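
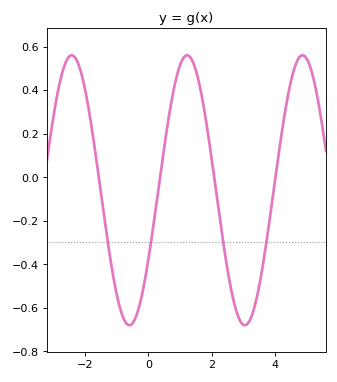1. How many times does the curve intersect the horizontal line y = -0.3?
4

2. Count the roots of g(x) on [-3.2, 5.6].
4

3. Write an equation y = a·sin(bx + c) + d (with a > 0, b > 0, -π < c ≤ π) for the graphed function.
y = 0.62sin(1.73x - 0.542) - 0.06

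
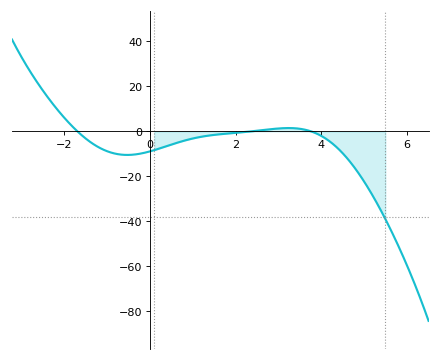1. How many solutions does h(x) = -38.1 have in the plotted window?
1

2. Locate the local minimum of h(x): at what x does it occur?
-0.6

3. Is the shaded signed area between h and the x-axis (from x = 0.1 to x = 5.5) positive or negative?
negative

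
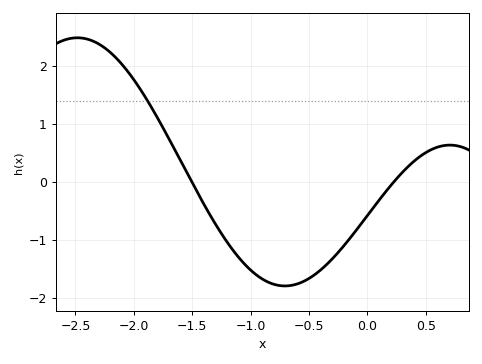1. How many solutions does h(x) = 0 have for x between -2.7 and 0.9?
2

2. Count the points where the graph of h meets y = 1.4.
1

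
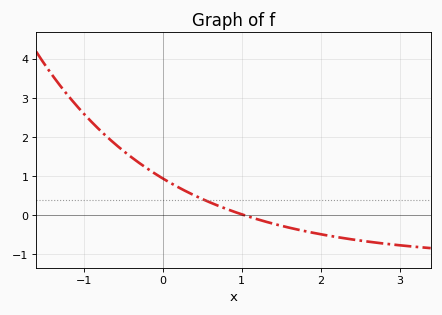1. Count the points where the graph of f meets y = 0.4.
1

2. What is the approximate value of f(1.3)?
-0.2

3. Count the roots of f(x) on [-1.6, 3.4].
1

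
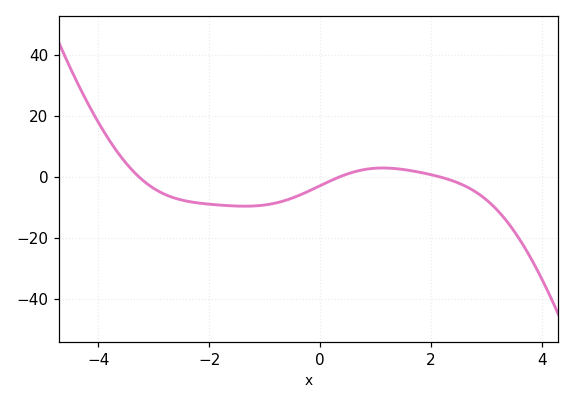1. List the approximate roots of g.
-3.2, 0.4, 2.2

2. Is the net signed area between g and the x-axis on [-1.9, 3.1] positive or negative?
negative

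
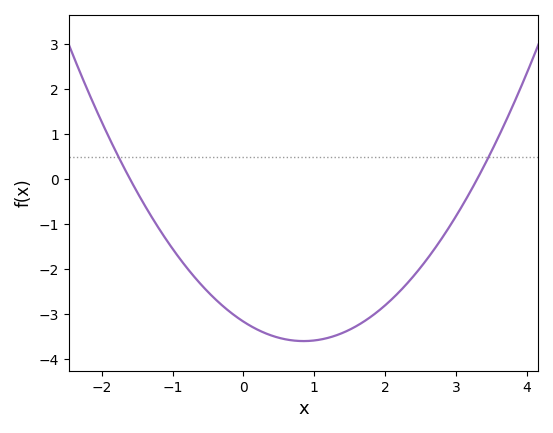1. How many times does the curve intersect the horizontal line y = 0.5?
2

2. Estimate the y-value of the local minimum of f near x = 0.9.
-3.6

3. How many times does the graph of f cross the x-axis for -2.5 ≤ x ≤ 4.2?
2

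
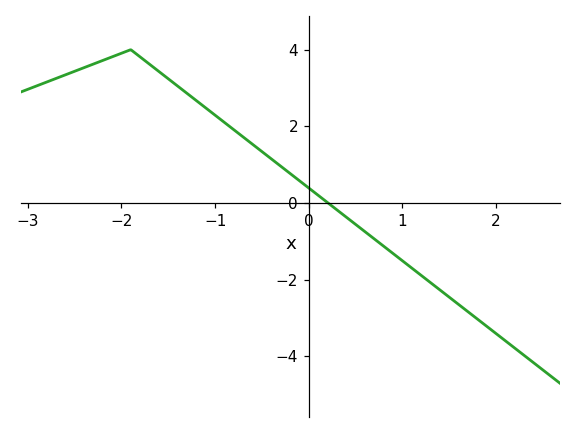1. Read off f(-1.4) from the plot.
3.05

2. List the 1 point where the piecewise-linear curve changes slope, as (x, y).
(-1.9, 4)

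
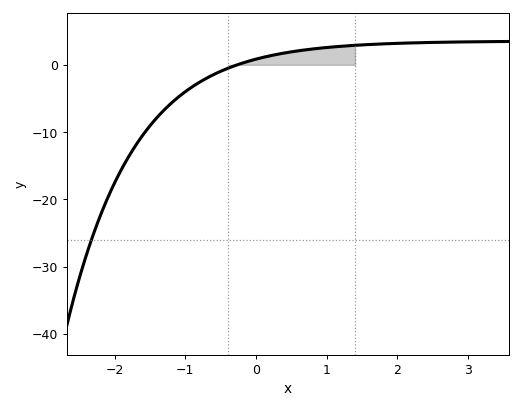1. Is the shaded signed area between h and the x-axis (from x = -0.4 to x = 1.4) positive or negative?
positive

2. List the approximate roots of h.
-0.3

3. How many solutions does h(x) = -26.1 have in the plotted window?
1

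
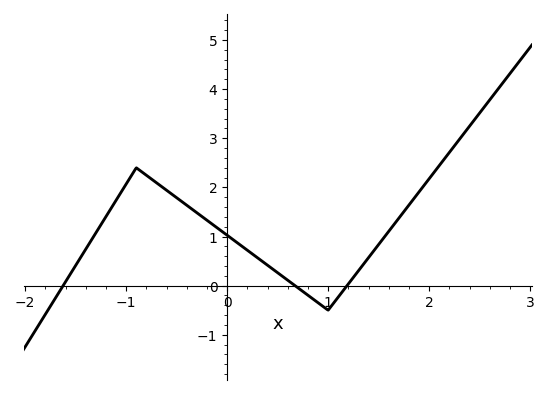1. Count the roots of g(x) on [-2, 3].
3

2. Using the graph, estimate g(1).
-0.5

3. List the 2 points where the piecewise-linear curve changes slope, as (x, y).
(-0.9, 2.4); (1, -0.5)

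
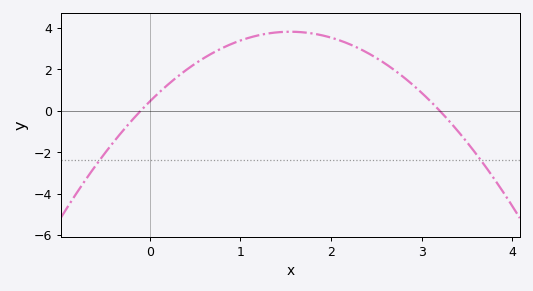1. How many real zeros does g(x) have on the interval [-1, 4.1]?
2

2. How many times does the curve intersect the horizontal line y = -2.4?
2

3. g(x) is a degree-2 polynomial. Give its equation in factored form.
y = -1.4(x + 0.1)(x - 3.2)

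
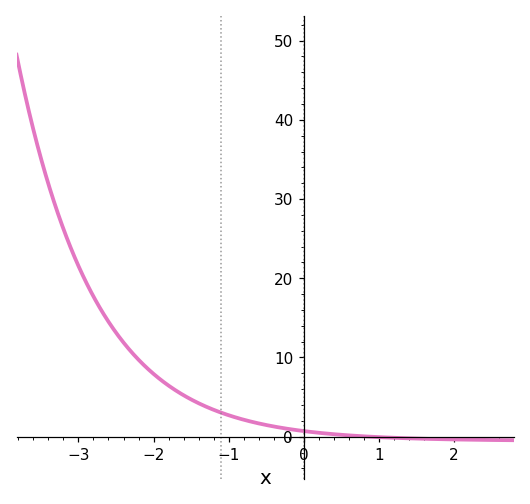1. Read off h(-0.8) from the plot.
2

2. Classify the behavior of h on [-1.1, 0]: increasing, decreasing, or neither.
decreasing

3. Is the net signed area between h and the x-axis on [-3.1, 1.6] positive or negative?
positive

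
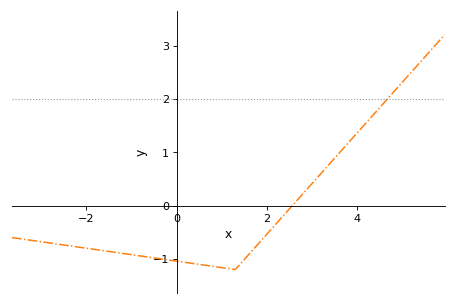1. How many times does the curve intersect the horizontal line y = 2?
1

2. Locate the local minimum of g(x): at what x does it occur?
1.3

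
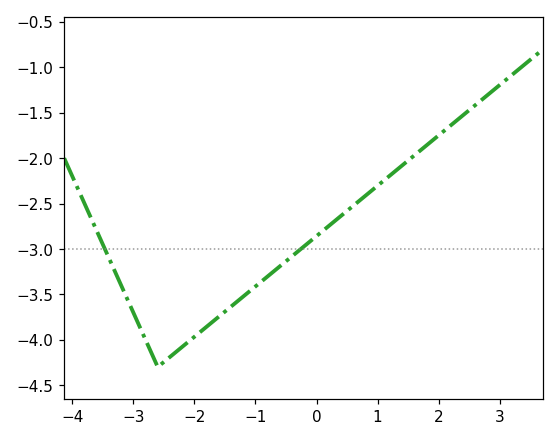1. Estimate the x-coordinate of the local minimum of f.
-2.6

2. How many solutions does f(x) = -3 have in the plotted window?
2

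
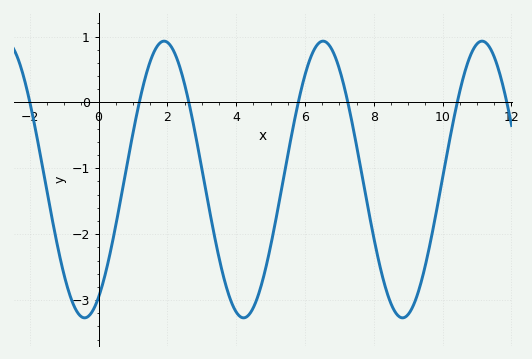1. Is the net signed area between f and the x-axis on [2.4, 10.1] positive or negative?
negative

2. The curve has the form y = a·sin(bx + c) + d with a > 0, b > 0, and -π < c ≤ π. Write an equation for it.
y = 2.1sin(1.36x - 1.02) - 1.17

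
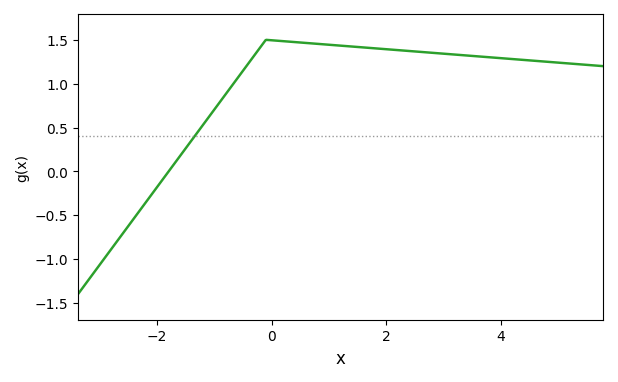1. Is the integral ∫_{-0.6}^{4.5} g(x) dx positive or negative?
positive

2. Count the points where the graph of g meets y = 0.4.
1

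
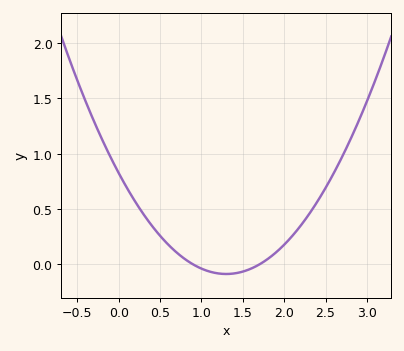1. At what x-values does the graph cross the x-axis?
0.9, 1.7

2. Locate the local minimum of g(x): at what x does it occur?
1.3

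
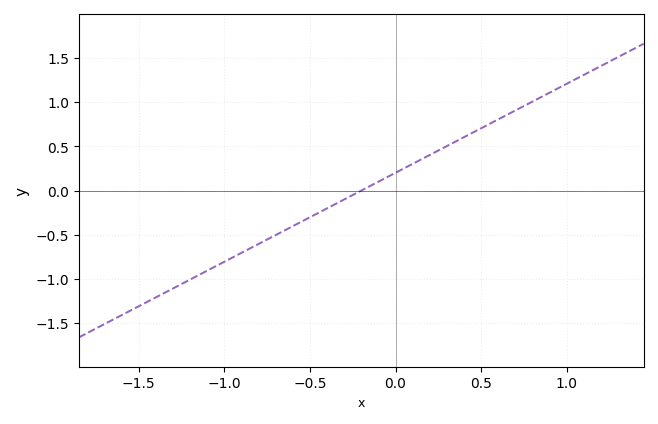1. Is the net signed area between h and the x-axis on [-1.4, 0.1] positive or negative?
negative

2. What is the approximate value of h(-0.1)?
0.1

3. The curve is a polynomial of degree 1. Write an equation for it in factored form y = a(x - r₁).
y = 1.01(x + 0.2)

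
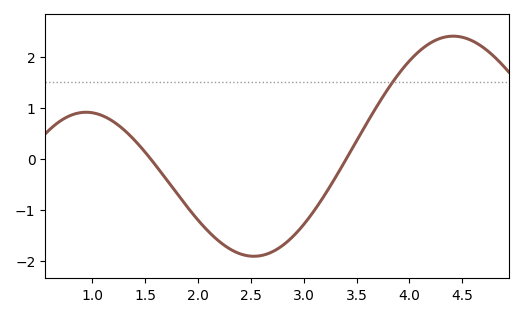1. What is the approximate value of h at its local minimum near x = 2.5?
-1.9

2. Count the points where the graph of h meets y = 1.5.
1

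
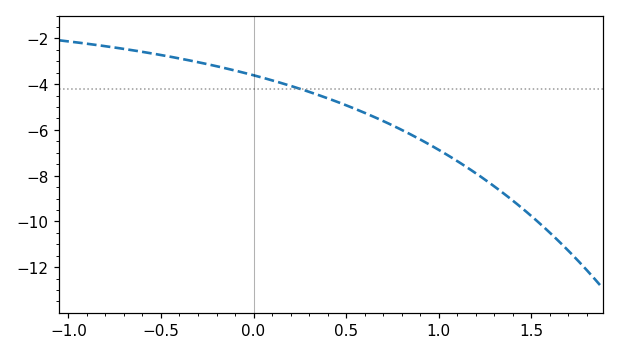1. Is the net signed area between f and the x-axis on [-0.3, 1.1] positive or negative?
negative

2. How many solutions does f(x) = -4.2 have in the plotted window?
1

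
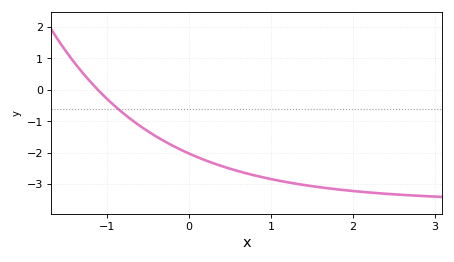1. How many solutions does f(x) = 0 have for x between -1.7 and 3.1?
1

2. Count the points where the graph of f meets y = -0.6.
1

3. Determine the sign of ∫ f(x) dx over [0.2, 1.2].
negative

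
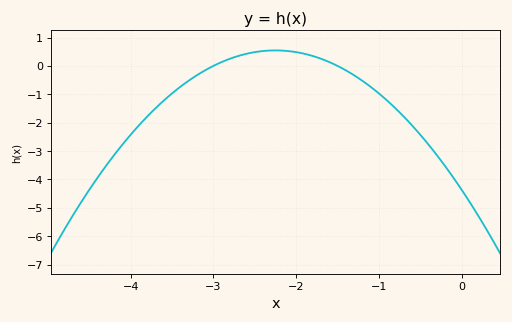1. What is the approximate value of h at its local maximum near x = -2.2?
0.5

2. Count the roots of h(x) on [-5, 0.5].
2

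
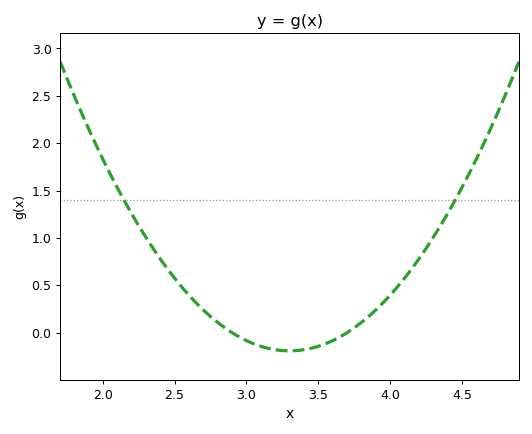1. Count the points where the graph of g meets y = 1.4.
2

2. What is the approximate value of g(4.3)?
1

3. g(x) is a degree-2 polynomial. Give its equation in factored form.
y = 1.2(x - 2.9)(x - 3.7)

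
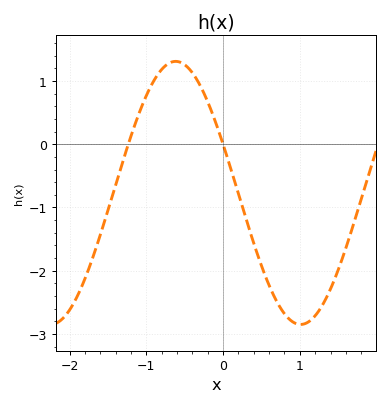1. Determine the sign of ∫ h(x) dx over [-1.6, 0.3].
positive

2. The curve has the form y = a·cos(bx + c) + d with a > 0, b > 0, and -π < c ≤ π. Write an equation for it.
y = 2.08cos(1.9x + 1.2) - 0.77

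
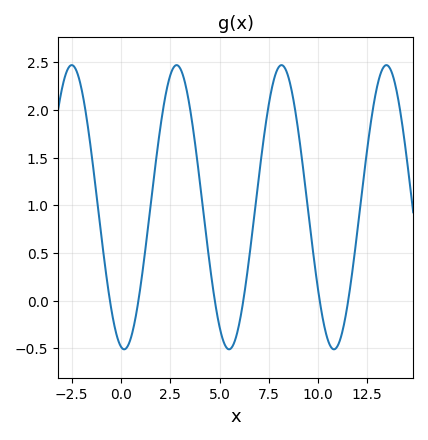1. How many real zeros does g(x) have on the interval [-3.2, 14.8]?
6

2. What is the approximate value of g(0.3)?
-0.49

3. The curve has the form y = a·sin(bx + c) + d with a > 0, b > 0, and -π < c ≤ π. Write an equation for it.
y = 1.49sin(1.18x - 1.76) + 0.98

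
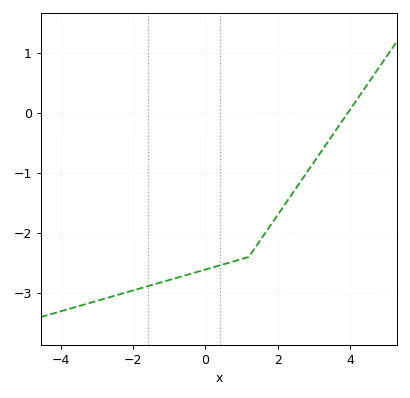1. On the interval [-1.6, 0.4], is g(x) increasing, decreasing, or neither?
increasing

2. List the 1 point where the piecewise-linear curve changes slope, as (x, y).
(1.2, -2.4)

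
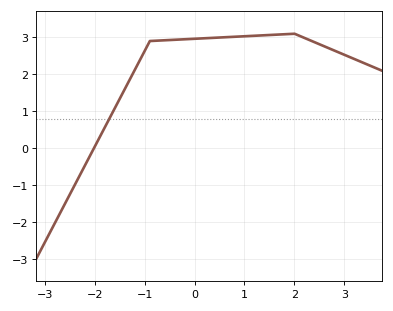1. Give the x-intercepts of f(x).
-2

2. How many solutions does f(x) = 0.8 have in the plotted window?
1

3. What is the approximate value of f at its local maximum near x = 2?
3.1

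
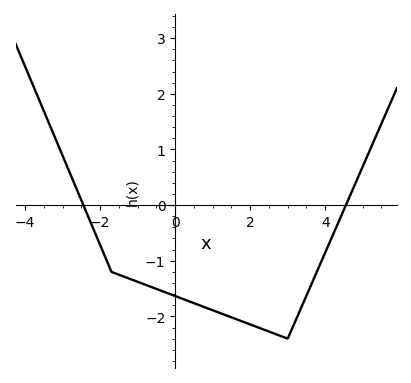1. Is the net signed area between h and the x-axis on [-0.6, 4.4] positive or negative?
negative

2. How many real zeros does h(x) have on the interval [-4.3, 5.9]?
2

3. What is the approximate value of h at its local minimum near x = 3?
-2.4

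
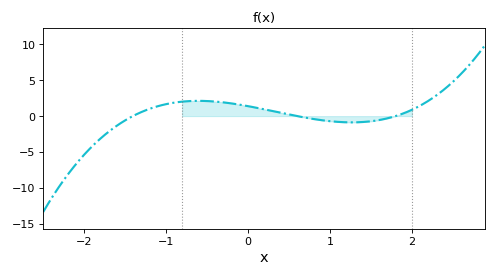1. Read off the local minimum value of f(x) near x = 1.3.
-1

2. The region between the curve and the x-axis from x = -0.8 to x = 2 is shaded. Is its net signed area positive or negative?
positive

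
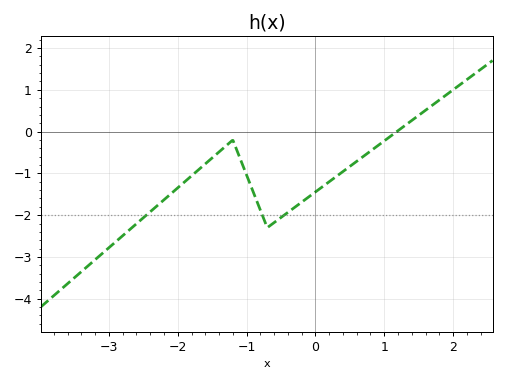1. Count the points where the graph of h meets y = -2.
3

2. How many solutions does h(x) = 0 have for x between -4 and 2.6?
1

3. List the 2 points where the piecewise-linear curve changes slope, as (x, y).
(-1.2, -0.2); (-0.7, -2.3)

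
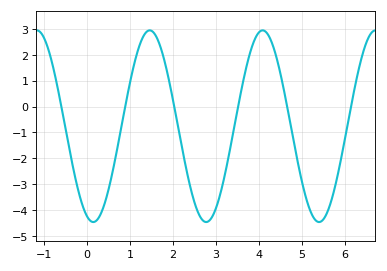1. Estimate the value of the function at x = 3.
-3.9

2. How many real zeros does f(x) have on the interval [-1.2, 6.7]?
6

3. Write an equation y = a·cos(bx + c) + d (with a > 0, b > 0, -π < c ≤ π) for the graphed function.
y = 3.7cos(2.4x + 2.8) - 0.76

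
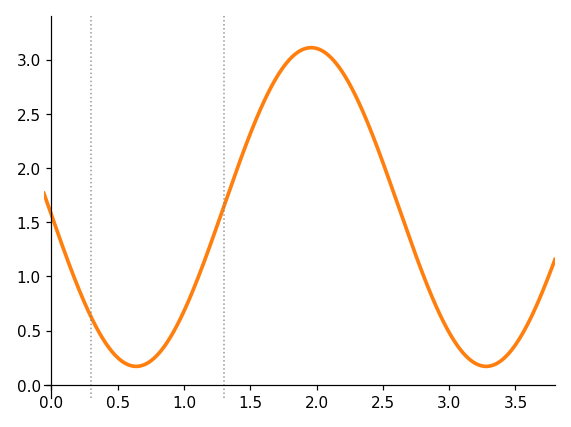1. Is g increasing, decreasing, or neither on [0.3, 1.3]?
neither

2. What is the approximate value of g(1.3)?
1.65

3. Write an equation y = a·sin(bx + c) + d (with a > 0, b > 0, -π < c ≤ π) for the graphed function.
y = 1.47sin(2.4x - 3.1) + 1.64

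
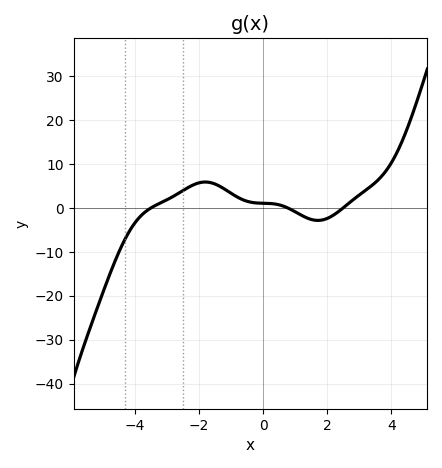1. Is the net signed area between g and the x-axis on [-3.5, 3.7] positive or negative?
positive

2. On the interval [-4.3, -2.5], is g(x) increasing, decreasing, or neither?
increasing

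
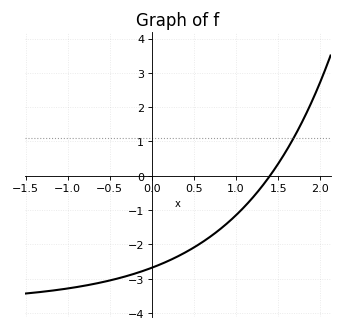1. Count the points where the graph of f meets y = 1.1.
1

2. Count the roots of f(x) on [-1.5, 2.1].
1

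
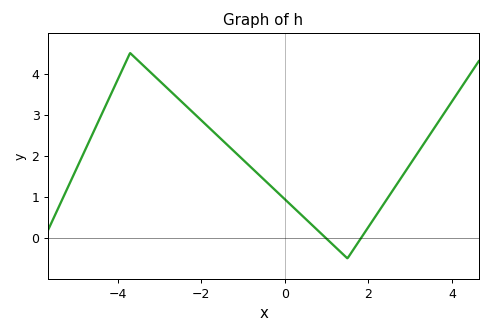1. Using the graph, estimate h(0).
0.942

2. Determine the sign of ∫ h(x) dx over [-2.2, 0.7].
positive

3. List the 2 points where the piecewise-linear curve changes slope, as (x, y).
(-3.7, 4.5); (1.5, -0.5)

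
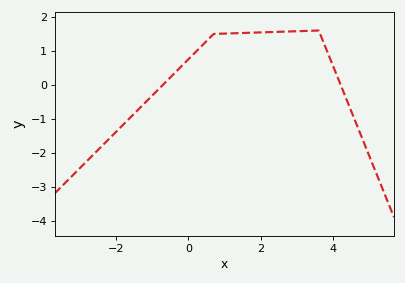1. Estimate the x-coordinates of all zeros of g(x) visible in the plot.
-0.6, 4.2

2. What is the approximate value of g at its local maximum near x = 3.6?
1.6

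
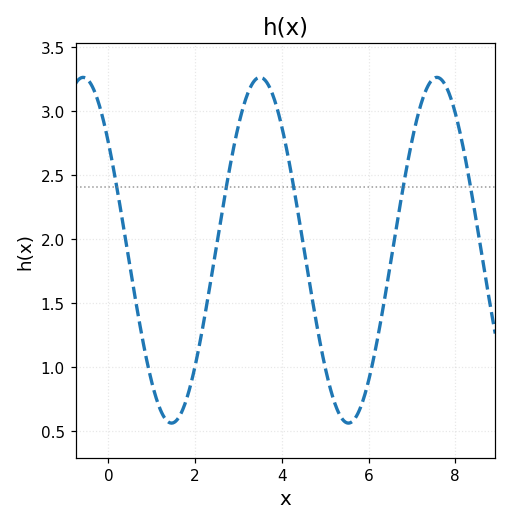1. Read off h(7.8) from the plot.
3.18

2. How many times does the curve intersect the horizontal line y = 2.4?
5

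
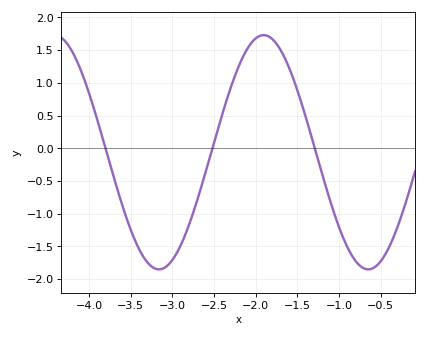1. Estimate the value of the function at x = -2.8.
-1.17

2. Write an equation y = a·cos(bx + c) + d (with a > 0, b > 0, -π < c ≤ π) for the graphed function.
y = 1.79cos(2.5x - 1.52) - 0.06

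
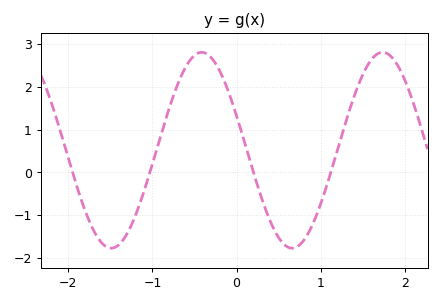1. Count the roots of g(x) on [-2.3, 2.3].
4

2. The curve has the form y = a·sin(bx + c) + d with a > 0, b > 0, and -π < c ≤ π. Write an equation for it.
y = 2.29sin(2.9x + 2.8) + 0.52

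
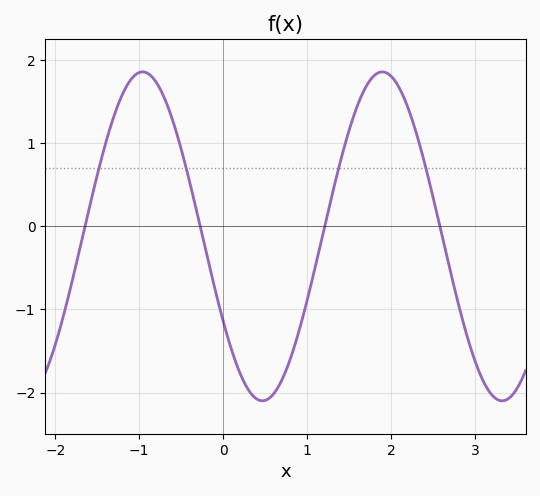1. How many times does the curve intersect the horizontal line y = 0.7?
4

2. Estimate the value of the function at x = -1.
1.9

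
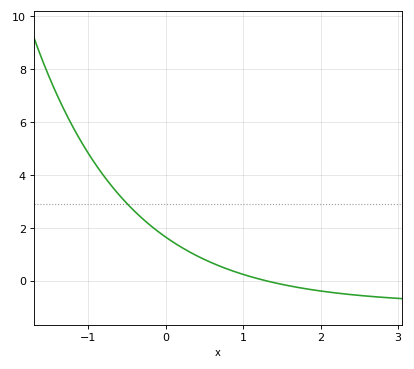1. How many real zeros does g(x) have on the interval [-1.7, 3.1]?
1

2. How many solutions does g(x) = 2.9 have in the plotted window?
1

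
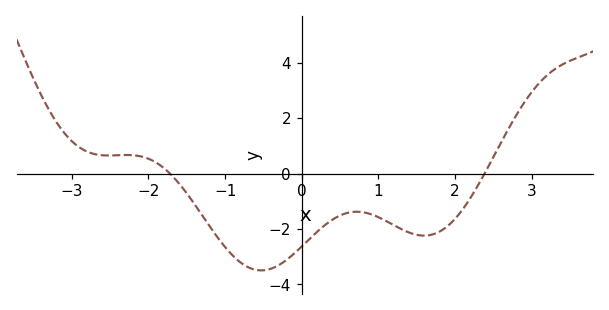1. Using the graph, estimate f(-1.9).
0.4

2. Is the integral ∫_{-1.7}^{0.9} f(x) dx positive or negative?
negative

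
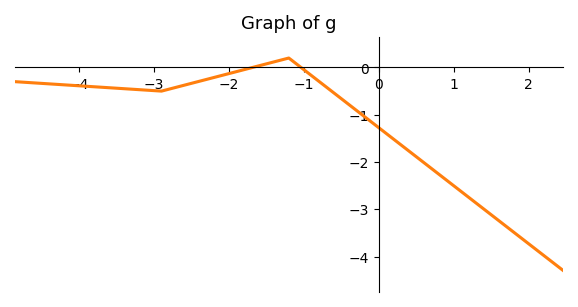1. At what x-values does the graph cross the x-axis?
-1.7, -1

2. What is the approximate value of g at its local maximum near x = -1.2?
0.2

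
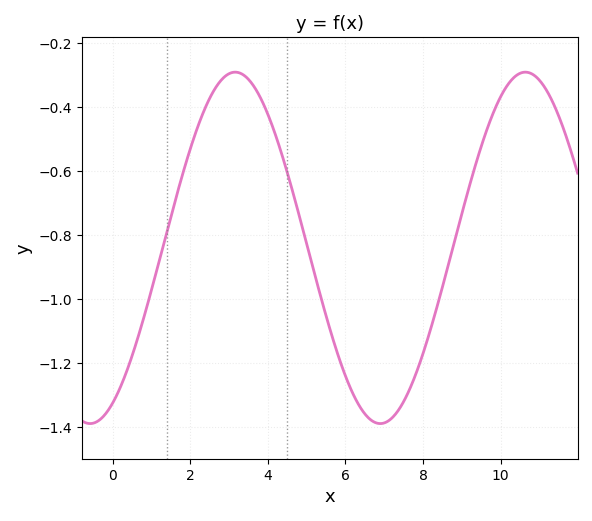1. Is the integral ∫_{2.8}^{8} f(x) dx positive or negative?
negative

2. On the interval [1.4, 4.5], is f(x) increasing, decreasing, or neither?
neither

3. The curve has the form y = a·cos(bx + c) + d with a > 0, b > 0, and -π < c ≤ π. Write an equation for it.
y = 0.55cos(0.84x - 2.65) - 0.84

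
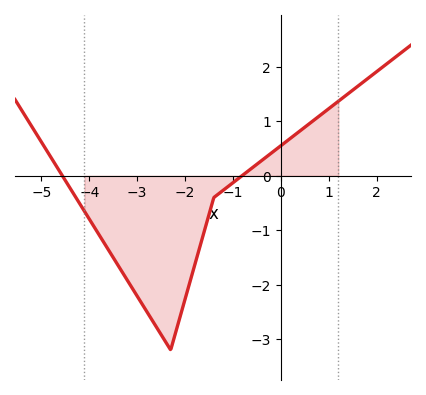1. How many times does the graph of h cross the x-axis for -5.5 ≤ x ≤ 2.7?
2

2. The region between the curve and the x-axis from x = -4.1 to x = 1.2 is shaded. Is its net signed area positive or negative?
negative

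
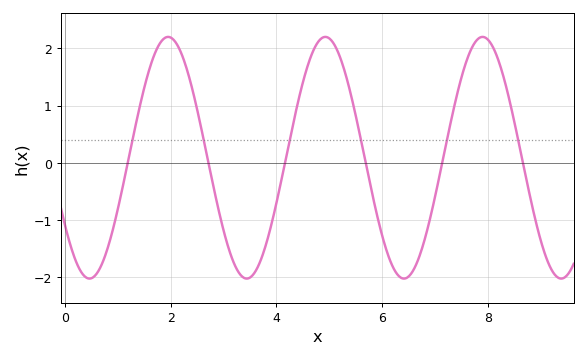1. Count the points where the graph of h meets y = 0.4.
6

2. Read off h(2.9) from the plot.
-0.8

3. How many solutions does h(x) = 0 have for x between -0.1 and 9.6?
6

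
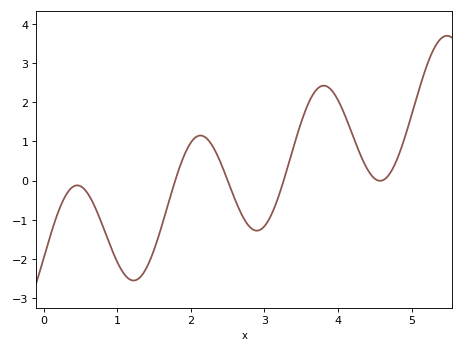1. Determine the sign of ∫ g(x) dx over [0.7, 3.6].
negative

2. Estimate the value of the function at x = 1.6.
-1.2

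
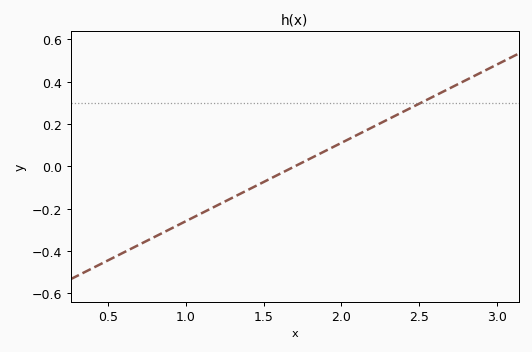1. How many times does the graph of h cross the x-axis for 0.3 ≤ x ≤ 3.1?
1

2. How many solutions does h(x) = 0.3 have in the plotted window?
1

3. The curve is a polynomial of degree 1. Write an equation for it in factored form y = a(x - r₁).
y = 0.37(x - 1.7)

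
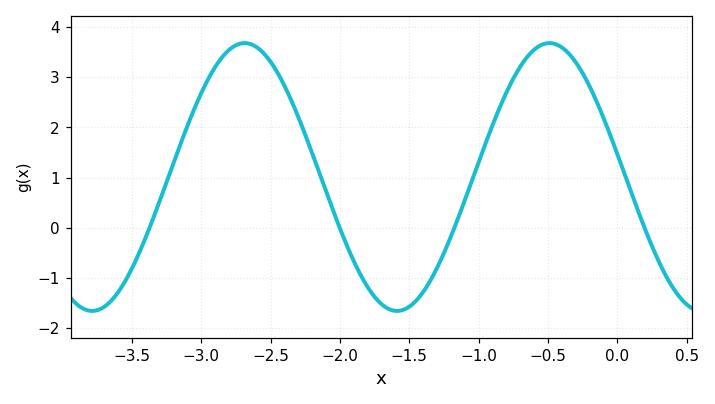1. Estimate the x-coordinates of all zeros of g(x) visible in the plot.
-3.4, -2, -1.2, 0.2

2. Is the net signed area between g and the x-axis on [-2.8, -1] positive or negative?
positive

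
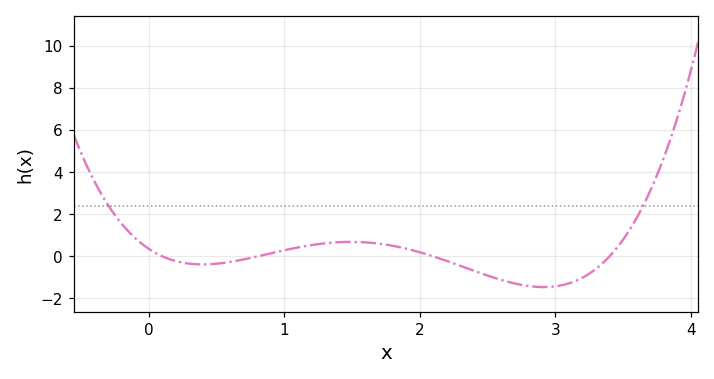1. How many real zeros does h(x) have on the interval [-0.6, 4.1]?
4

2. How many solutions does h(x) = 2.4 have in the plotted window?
2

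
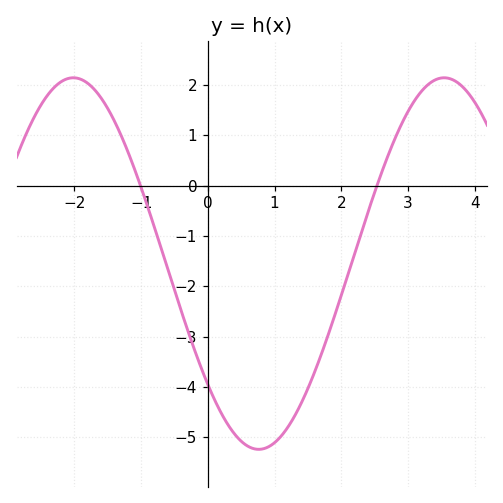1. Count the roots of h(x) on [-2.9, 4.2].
2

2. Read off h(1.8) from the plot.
-3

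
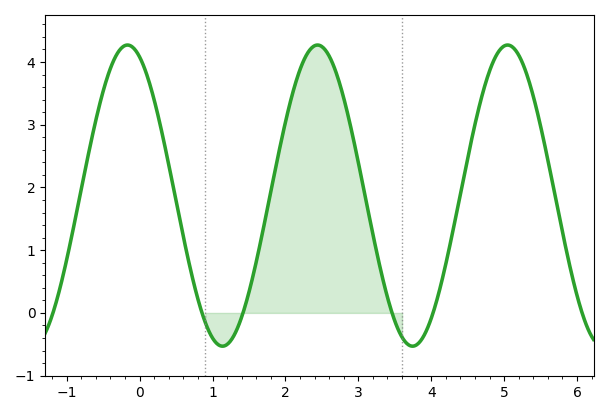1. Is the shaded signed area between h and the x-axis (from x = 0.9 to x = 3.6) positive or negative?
positive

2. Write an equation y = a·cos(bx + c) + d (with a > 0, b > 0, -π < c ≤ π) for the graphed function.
y = 2.4cos(2.41x + 0.402) + 1.87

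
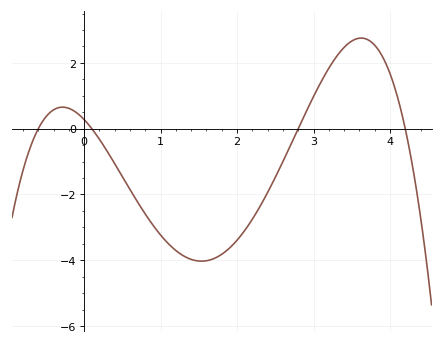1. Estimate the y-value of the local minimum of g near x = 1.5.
-4.03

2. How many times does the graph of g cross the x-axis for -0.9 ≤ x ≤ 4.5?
4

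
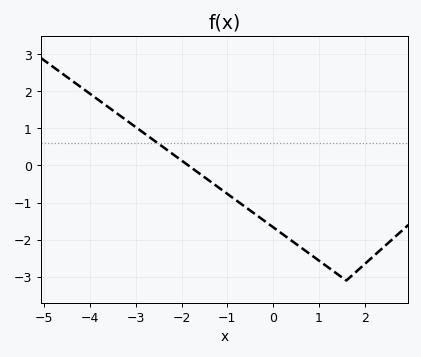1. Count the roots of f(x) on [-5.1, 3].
1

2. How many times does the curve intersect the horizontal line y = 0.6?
1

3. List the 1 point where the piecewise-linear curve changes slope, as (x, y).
(1.6, -3.1)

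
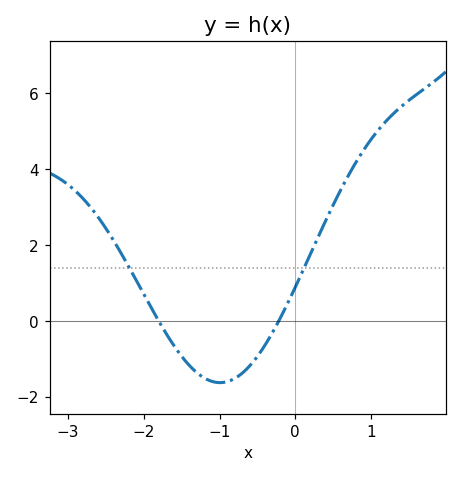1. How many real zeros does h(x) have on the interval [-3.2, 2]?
2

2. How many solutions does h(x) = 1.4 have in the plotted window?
2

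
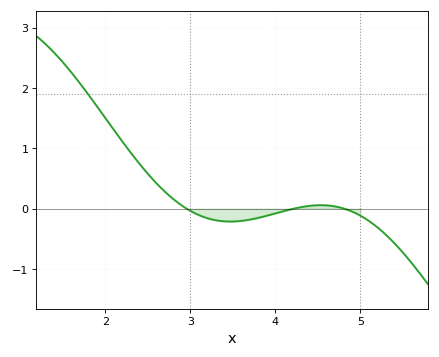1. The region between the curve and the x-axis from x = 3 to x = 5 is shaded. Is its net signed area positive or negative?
negative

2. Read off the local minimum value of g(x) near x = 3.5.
-0.216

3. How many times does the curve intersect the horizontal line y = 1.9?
1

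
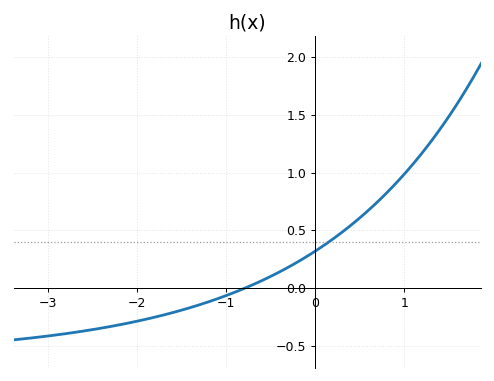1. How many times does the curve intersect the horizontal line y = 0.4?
1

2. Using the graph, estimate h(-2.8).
-0.4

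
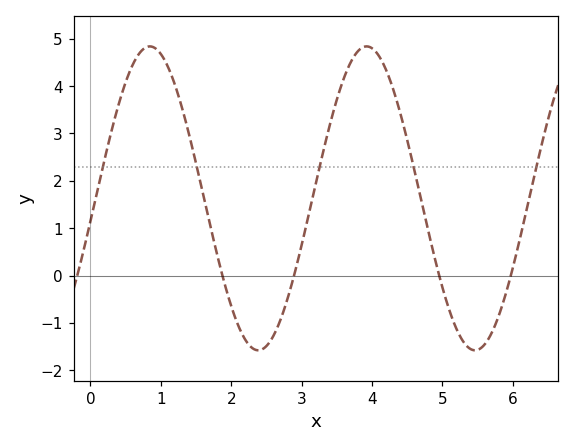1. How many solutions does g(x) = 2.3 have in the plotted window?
5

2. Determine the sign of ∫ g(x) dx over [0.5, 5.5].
positive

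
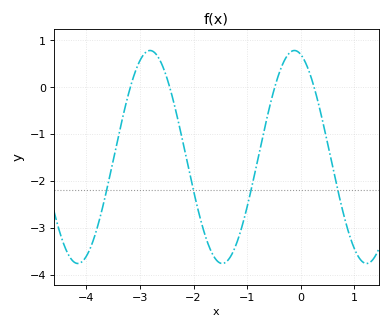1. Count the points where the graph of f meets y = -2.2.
4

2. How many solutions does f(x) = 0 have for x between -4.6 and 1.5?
4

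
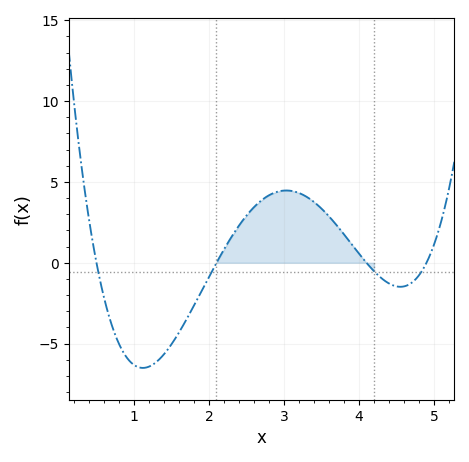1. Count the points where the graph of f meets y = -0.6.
4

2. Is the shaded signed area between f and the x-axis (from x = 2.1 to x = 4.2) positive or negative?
positive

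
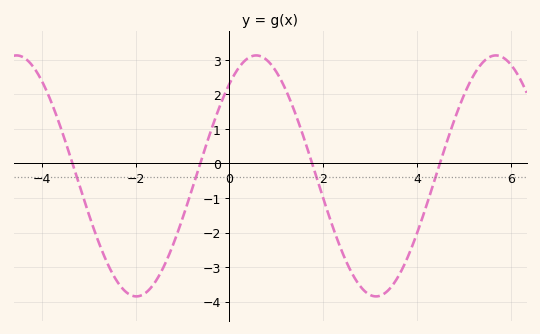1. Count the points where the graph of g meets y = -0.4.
4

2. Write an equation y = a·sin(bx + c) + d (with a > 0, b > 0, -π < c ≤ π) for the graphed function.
y = 3.49sin(1.2x + 0.87) - 0.36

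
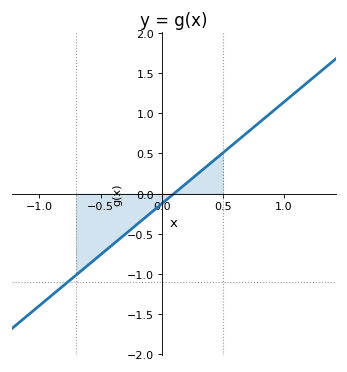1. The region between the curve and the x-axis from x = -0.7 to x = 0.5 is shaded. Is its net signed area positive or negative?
negative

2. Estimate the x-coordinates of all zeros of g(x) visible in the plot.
0.1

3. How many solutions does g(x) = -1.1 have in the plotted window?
1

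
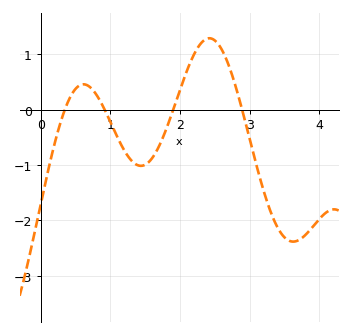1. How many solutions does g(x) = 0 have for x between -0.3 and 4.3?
4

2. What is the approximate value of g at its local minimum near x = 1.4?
-1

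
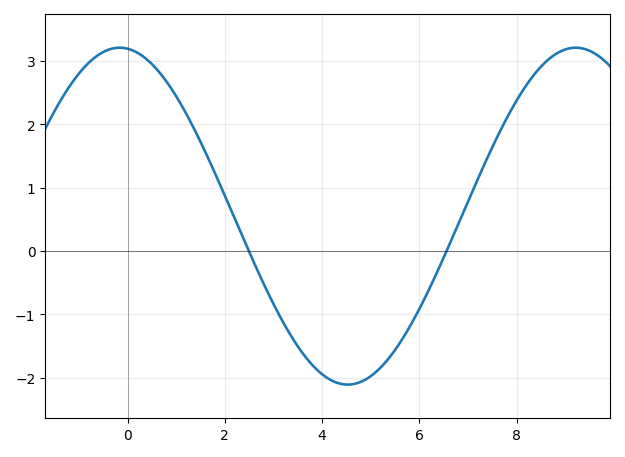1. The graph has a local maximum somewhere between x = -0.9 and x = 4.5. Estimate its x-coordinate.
-0.2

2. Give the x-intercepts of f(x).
2.4, 6.6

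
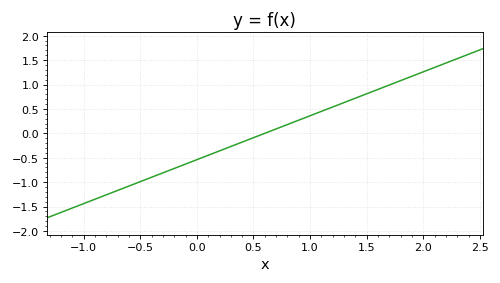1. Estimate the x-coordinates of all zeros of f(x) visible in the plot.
0.6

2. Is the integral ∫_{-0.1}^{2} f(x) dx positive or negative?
positive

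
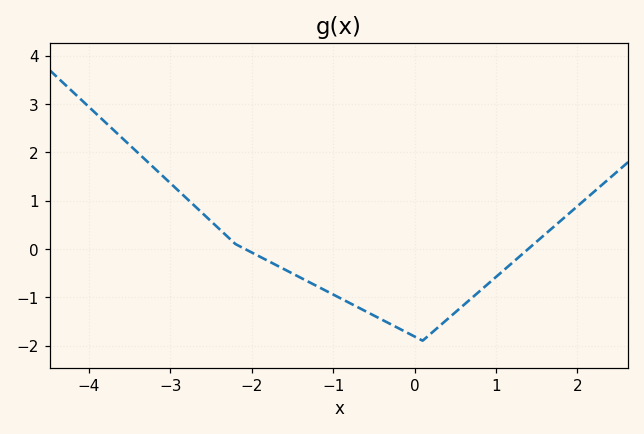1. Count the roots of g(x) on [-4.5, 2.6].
2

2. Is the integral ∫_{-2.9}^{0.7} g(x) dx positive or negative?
negative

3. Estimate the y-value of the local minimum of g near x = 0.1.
-1.9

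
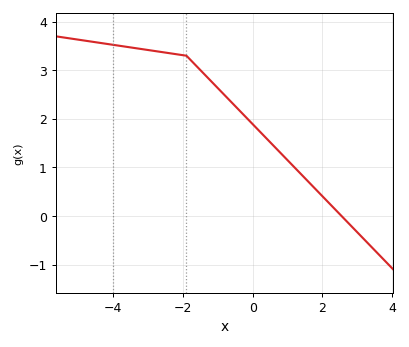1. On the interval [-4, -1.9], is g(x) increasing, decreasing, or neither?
decreasing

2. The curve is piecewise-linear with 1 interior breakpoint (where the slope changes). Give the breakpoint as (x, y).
(-1.9, 3.3)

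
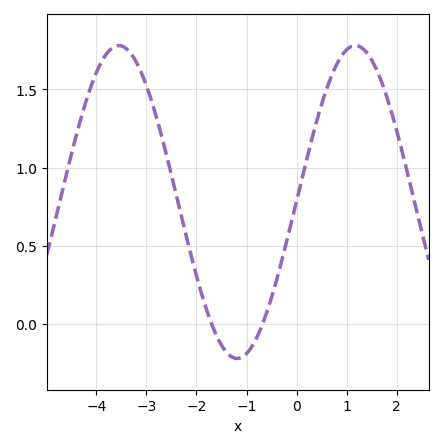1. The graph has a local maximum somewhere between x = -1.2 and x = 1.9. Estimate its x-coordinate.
1.2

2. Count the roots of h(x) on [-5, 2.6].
2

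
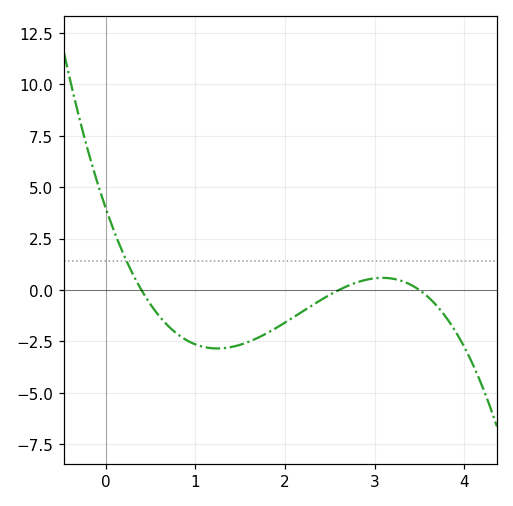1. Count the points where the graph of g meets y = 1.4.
1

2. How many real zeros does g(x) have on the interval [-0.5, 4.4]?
3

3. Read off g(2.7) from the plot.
0.202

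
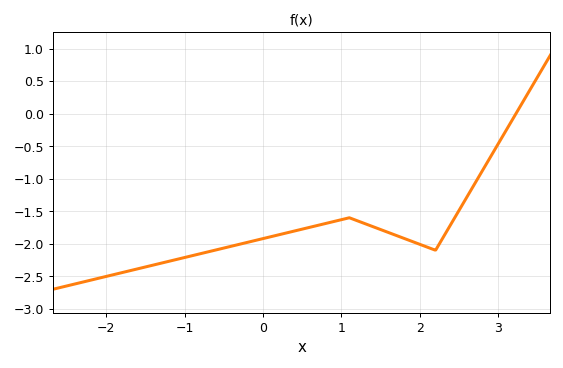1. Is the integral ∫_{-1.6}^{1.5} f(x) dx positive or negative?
negative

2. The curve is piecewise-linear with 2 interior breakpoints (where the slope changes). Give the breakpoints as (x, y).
(1.1, -1.6); (2.2, -2.1)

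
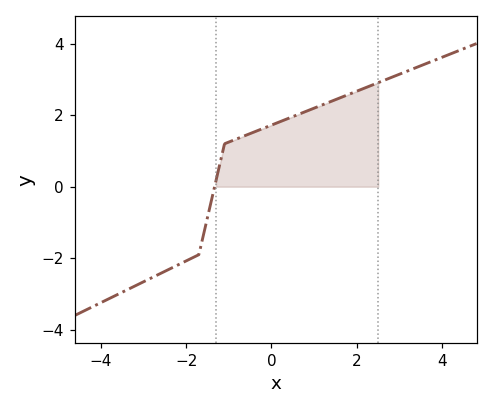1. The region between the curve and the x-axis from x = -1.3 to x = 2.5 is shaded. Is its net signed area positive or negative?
positive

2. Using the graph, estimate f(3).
3.2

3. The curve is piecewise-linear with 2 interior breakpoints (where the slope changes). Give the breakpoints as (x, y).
(-1.7, -1.9); (-1.1, 1.2)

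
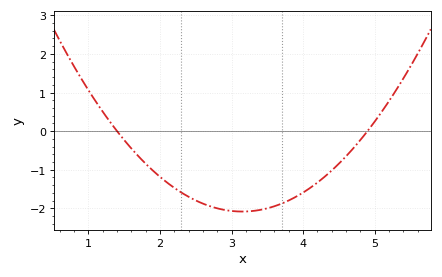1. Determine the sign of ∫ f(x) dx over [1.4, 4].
negative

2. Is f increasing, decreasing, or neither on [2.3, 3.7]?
neither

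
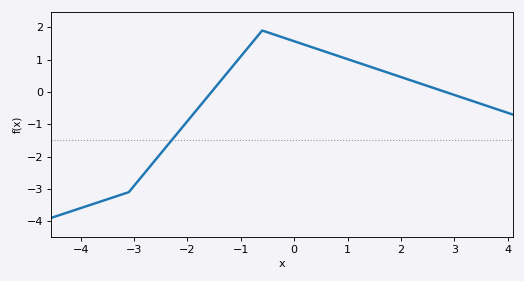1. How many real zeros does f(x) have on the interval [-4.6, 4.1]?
2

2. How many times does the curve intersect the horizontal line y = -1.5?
1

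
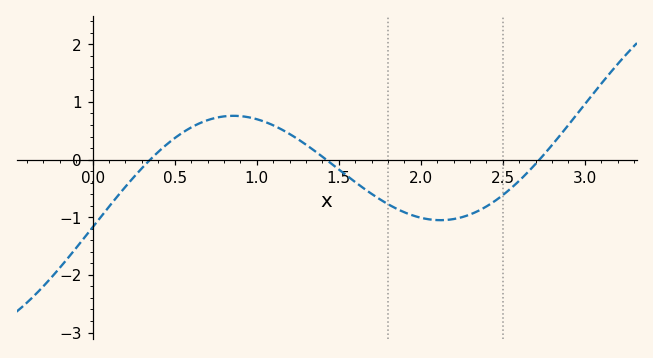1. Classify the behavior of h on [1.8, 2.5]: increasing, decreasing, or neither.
neither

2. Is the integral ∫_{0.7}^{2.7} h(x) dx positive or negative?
negative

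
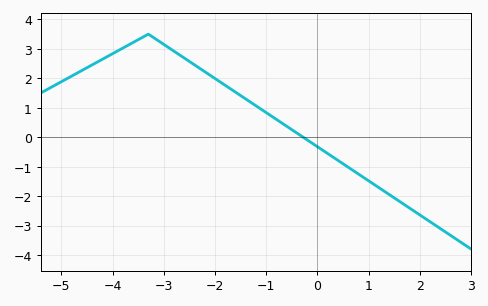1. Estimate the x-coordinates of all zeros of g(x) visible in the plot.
-0.275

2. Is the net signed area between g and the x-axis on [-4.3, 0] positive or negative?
positive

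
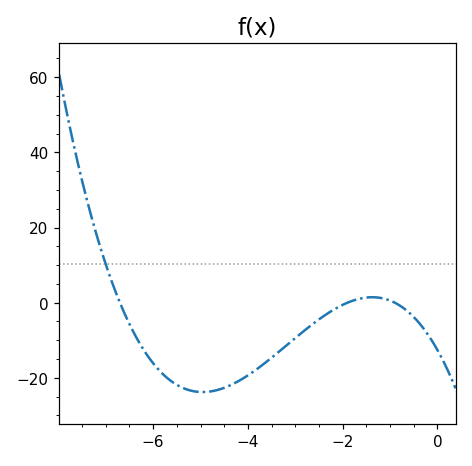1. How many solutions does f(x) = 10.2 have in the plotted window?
1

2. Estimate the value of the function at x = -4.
-19.3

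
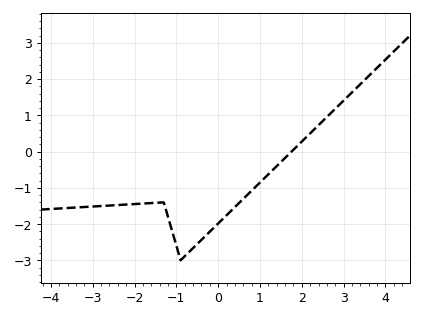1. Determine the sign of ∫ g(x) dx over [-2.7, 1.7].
negative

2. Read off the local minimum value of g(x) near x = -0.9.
-3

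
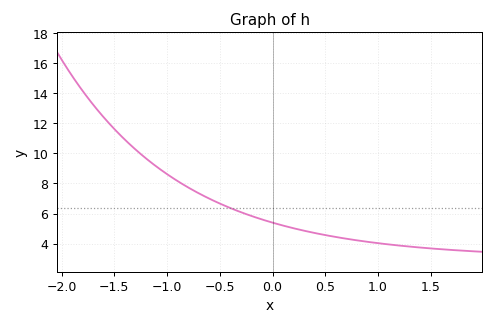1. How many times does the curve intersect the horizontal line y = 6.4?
1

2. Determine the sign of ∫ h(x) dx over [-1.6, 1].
positive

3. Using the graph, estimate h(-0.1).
5.6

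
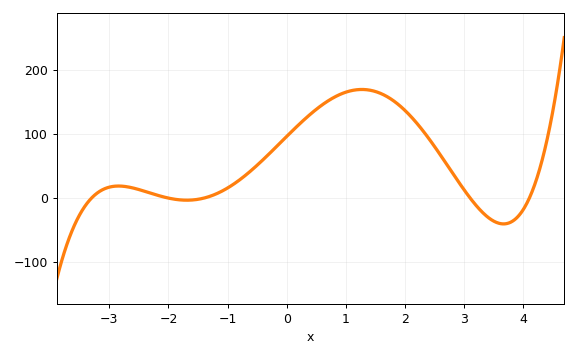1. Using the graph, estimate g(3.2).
-10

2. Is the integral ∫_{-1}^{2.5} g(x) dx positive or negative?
positive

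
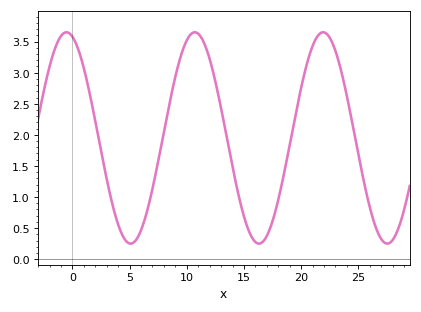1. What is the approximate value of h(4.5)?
0.343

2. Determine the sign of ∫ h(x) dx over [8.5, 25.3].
positive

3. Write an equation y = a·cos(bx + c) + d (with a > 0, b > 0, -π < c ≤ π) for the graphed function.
y = 1.7cos(0.56x + 0.29) + 1.95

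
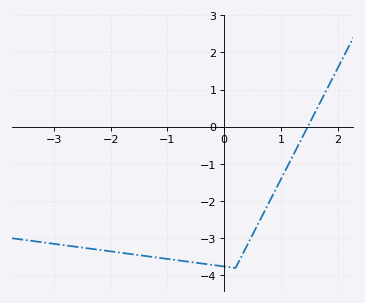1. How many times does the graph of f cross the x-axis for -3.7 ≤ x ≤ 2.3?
1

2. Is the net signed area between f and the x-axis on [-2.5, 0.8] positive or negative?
negative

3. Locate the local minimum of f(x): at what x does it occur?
0.2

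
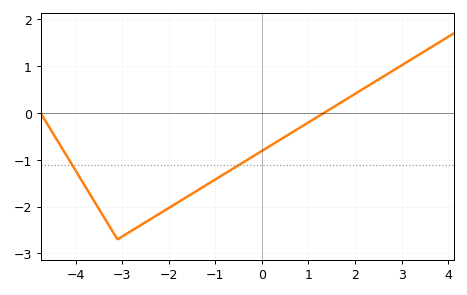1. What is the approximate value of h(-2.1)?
-2.1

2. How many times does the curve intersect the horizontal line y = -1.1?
2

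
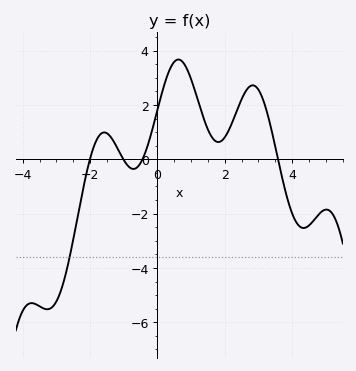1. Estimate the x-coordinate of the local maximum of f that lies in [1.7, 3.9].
2.83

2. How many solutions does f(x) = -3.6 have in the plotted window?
1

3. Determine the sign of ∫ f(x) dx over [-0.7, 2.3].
positive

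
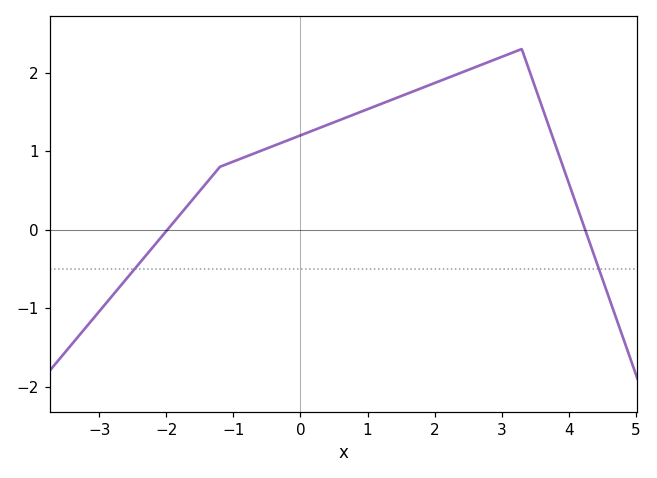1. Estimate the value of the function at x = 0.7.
1.43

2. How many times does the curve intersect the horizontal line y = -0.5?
2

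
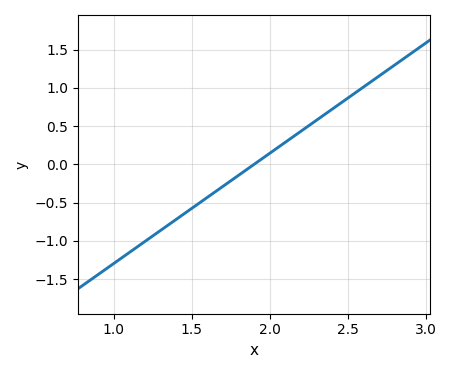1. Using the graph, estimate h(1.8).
-0.15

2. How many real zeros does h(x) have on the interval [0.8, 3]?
1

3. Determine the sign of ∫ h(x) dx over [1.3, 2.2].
negative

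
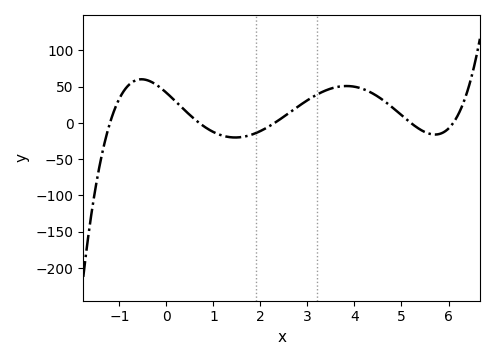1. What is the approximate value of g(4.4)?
40.2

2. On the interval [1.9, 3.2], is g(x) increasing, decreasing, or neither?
increasing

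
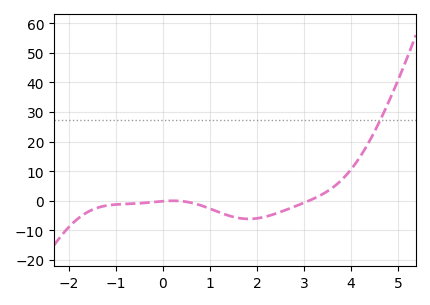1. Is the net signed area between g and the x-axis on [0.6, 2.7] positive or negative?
negative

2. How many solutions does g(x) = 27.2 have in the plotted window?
1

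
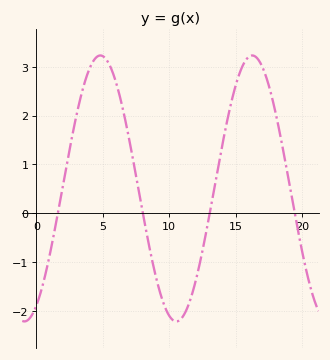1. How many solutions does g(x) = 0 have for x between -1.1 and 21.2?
4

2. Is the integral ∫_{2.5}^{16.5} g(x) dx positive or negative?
positive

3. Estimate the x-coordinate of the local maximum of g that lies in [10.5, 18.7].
16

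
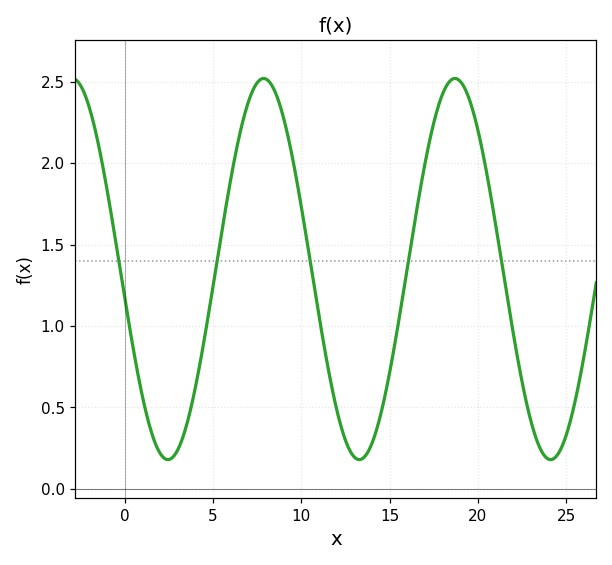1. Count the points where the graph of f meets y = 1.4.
5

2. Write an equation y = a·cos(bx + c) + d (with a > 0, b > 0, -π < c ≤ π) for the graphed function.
y = 1.17cos(0.58x + 1.72) + 1.35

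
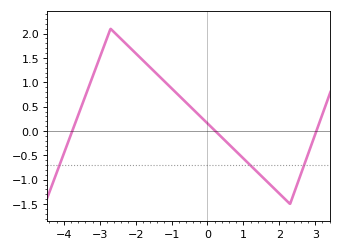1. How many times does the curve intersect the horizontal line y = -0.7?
3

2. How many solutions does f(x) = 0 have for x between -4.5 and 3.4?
3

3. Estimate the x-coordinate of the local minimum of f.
2.2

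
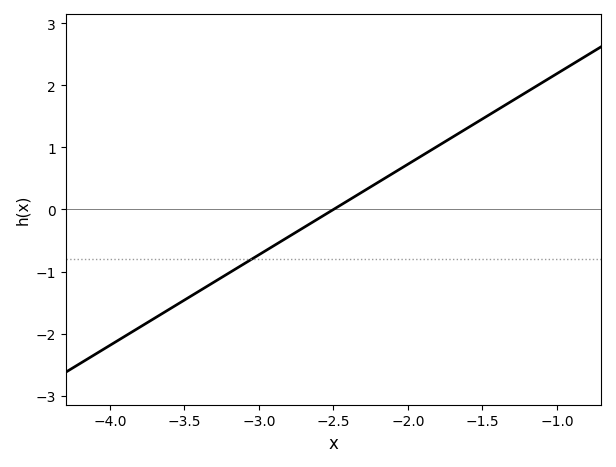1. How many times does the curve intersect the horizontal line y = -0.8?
1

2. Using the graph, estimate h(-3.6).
-1.6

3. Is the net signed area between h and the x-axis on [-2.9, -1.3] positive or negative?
positive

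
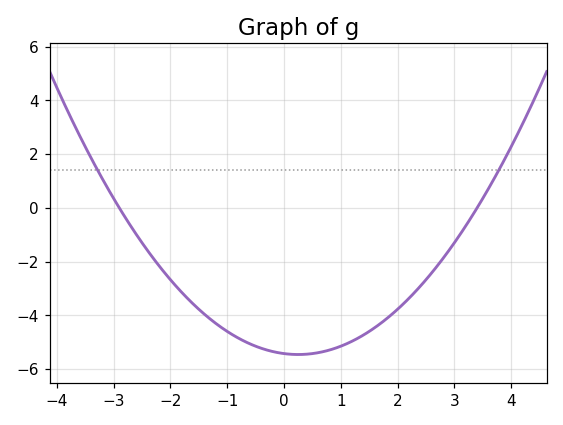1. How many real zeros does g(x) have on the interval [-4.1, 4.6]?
2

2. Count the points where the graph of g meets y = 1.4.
2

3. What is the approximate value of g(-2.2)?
-2.2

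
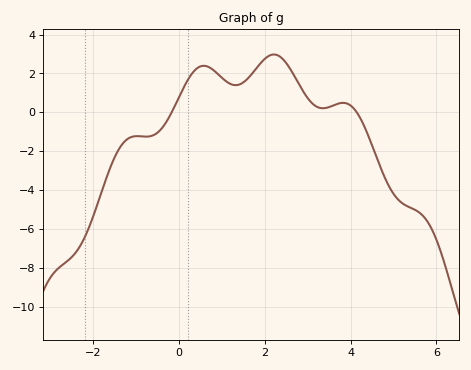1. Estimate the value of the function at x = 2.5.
2.6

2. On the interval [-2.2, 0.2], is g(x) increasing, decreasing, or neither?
neither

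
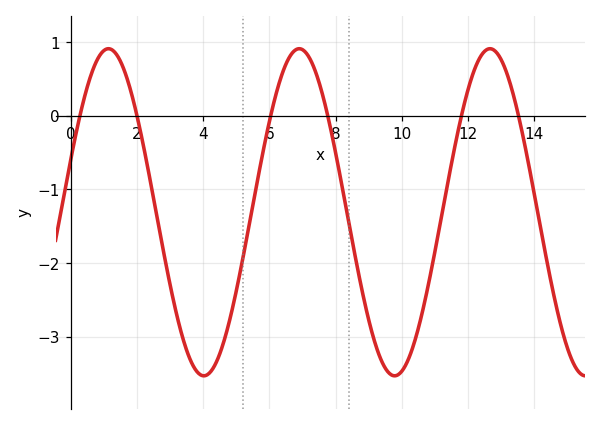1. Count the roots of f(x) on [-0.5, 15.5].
6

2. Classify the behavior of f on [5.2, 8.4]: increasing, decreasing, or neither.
neither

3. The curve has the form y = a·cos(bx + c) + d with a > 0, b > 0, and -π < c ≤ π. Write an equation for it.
y = 2.22cos(1.1x - 1.2) - 1.31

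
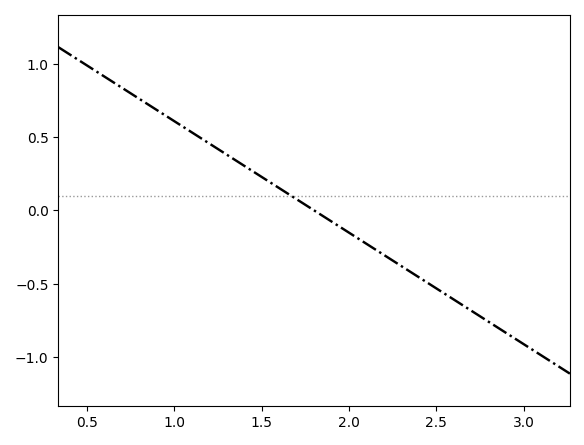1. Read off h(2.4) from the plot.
-0.45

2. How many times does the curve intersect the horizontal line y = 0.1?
1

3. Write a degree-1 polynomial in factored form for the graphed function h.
y = -0.76(x - 1.8)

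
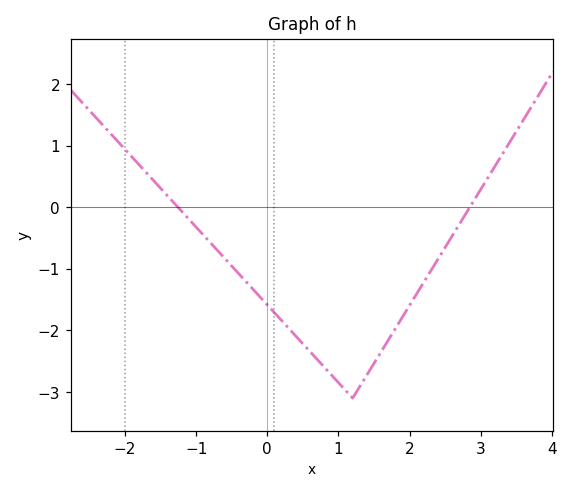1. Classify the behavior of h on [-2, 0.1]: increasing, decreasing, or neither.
decreasing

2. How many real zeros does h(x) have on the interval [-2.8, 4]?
2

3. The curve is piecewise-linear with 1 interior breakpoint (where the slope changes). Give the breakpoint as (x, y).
(1.2, -3.1)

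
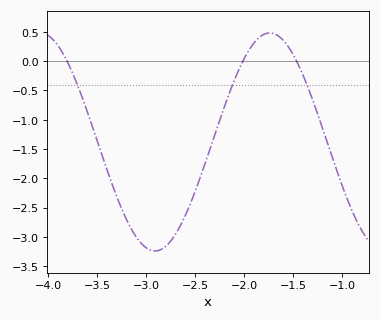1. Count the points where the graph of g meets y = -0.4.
3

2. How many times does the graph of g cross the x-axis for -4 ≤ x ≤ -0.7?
3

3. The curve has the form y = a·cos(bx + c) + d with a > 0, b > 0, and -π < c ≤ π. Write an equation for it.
y = 1.86cos(2.68x - 1.62) - 1.38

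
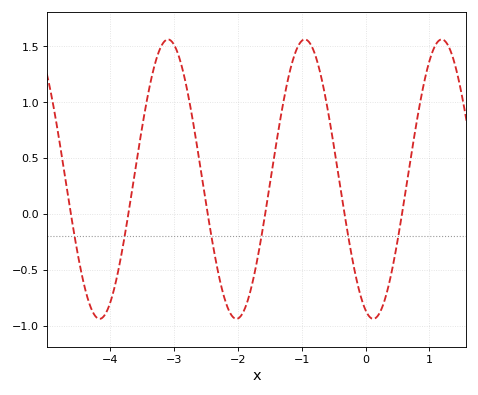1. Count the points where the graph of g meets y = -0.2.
6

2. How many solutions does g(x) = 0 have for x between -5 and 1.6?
6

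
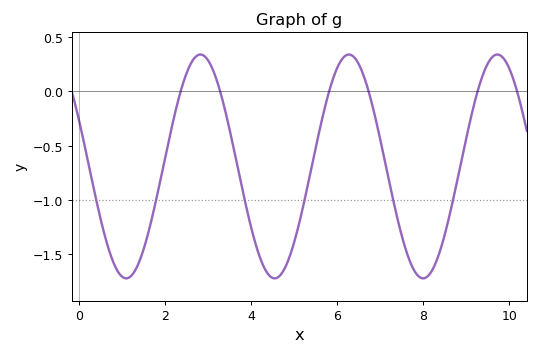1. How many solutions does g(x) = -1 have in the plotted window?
6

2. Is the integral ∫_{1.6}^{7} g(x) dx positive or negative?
negative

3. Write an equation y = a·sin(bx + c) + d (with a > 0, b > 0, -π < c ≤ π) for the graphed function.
y = 1.03sin(1.82x + 2.73) - 0.69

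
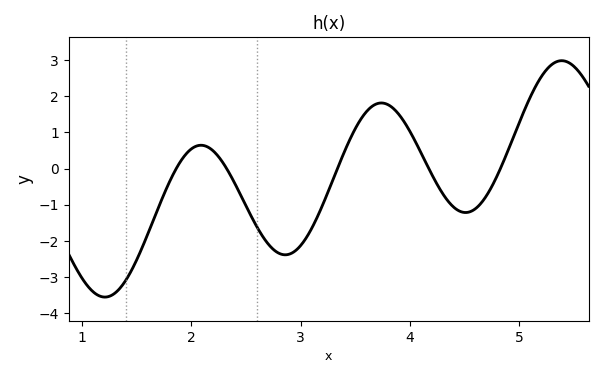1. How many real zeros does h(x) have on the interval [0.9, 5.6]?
5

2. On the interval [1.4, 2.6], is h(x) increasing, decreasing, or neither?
neither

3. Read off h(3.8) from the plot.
1.8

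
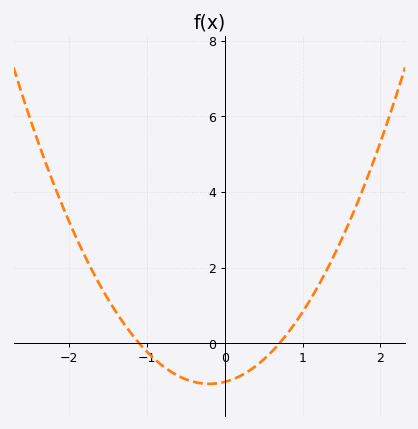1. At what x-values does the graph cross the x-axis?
-1.1, 0.7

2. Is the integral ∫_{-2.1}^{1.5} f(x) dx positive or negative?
positive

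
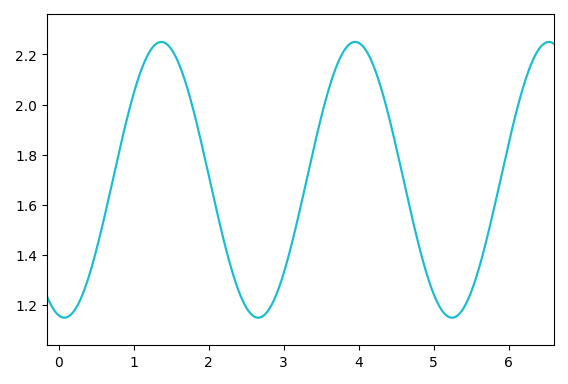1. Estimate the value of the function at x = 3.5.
1.95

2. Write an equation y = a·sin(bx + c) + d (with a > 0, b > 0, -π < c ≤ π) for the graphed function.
y = 0.55sin(2.43x - 1.75) + 1.7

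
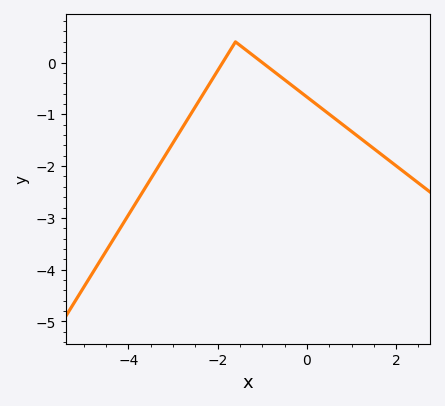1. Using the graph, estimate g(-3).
-1.6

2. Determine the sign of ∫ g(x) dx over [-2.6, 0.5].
negative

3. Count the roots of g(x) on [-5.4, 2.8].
2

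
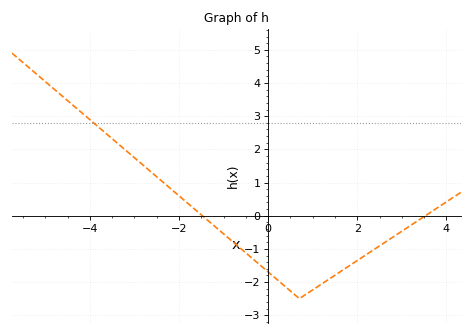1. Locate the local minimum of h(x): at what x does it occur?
0.7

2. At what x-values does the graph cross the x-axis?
-1.48, 3.53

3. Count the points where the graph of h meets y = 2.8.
1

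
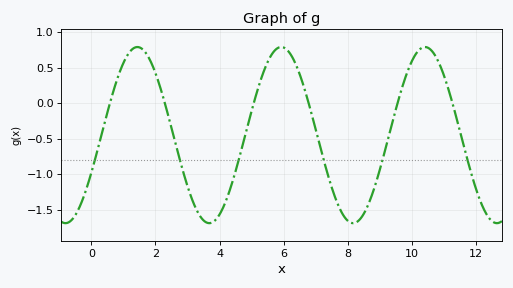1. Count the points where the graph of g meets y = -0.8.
6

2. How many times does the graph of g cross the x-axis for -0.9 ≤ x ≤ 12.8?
6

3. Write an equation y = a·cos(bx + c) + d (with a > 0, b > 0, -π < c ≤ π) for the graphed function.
y = 1.24cos(1.4x - 2.01) - 0.45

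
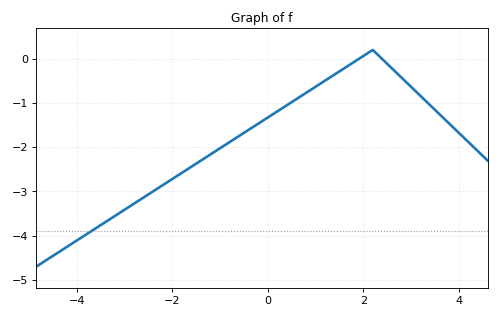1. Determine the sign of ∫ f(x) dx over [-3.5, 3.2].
negative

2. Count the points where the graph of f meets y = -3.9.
1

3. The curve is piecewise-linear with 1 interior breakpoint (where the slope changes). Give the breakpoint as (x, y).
(2.2, 0.2)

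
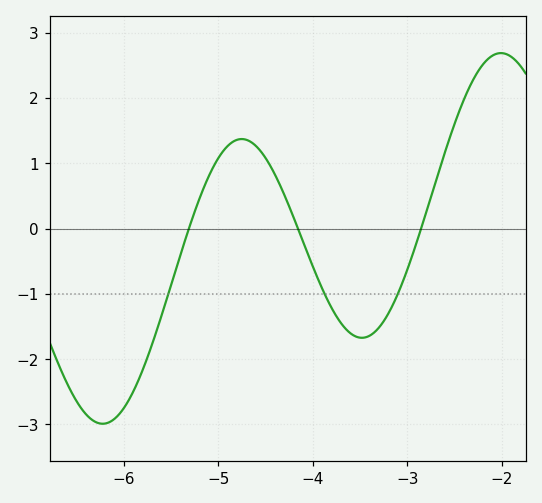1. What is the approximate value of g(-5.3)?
0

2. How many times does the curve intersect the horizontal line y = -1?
3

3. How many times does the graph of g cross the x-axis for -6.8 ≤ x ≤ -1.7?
3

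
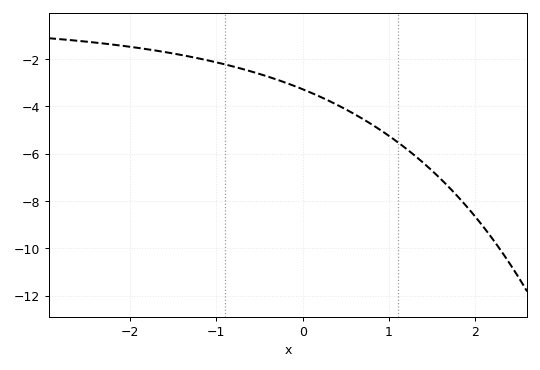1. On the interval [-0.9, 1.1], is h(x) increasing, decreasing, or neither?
decreasing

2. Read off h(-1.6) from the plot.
-1.8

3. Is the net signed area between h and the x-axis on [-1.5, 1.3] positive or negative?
negative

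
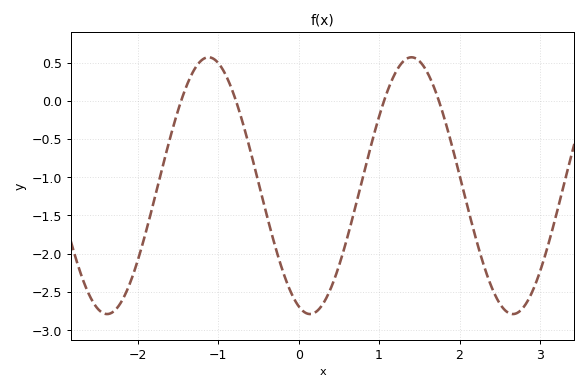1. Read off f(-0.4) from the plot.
-1.5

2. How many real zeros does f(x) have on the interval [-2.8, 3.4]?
4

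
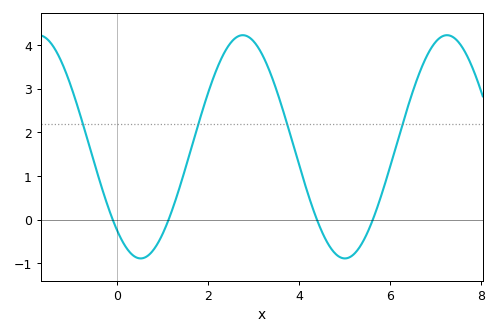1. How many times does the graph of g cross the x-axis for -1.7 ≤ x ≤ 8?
4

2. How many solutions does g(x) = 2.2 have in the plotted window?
4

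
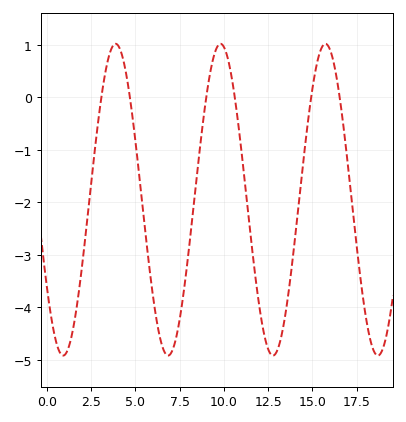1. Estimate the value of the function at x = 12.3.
-4.6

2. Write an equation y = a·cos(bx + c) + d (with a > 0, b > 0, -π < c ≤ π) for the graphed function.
y = 2.97cos(1.1x + 2.2) - 1.95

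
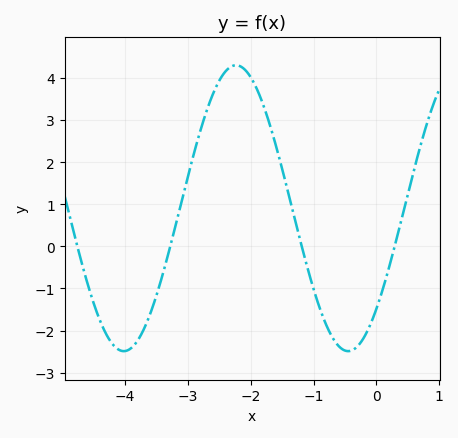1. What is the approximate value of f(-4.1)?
-2.45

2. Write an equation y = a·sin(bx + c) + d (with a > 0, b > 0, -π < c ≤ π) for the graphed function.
y = 3.4sin(1.76x - 0.782) + 0.91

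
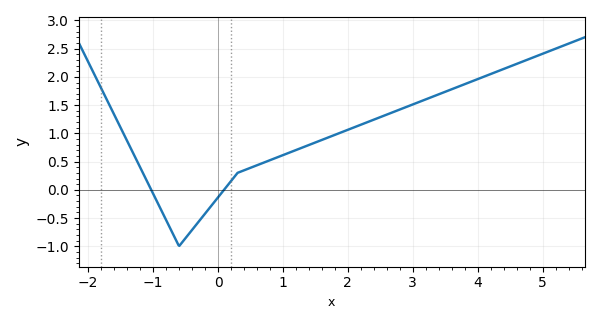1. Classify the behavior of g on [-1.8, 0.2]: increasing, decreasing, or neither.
neither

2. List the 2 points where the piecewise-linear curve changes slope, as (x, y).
(-0.6, -1); (0.3, 0.3)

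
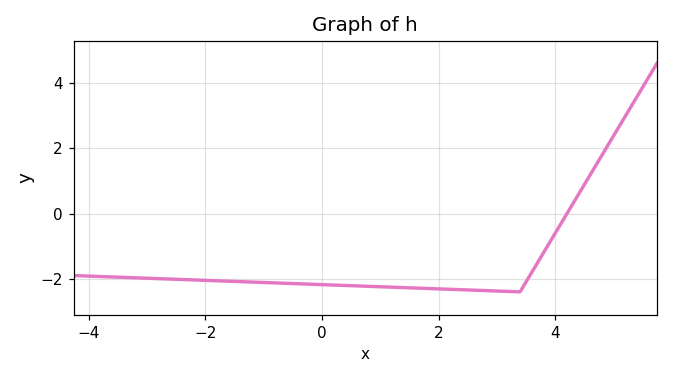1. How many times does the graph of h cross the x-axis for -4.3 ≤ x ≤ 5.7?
1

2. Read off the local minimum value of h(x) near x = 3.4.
-2.4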